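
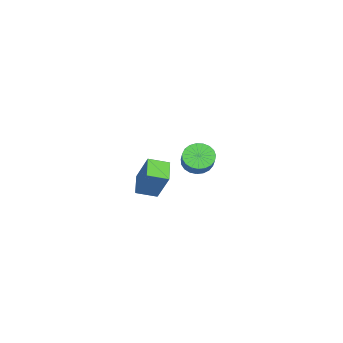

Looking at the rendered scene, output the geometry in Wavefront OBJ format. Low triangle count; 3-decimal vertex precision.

v -3.838 -1.014 -1.146
v -3.457 -0.509 -1.855
v -2.281 -0.002 -0.863
v -2.662 -0.506 -0.154
v -3.706 -0.249 -1.694
v -2.53 0.259 -0.702
v -3.978 -0.12 -1.437
v -2.802 0.387 -0.445
v -4.225 -0.147 -1.131
v -3.05 0.361 -0.138
v -4.406 -0.323 -0.827
v -3.23 0.185 0.166
v -4.488 -0.618 -0.578
v -3.313 -0.111 0.414
v -4.458 -0.982 -0.427
v -3.282 -0.475 0.565
v -4.321 -1.352 -0.401
v -3.145 -0.844 0.591
v -4.1 -1.663 -0.504
v -2.924 -1.155 0.489
v -3.834 -1.861 -0.717
v -2.658 -1.354 0.275
v -3.568 -1.914 -1.005
v -2.393 -1.406 -0.013
v -3.349 -1.81 -1.317
v -2.174 -1.303 -0.325
v -3.215 -1.569 -1.6
v -2.039 -1.062 -0.608
v -3.188 -1.232 -1.804
v -2.013 -0.725 -0.812
v -3.274 -0.857 -1.894
v -2.098 -0.35 -0.902
v 2.832 -2.125 0.397
v 3.469 -1.222 2.123
v 2.293 -1.077 0.047
v 2.93 -0.173 1.773
v 4.03 -1.727 -0.253
v 4.667 -0.823 1.473
v 3.491 -0.678 -0.603
v 4.128 0.225 1.123
f 2 1 5
f 2 5 3
f 3 5 6
f 3 6 4
f 5 1 7
f 5 7 6
f 6 7 8
f 6 8 4
f 7 1 9
f 7 9 8
f 8 9 10
f 8 10 4
f 9 1 11
f 9 11 10
f 10 11 12
f 10 12 4
f 11 1 13
f 11 13 12
f 12 13 14
f 12 14 4
f 13 1 15
f 13 15 14
f 14 15 16
f 14 16 4
f 15 1 17
f 15 17 16
f 16 17 18
f 16 18 4
f 17 1 19
f 17 19 18
f 18 19 20
f 18 20 4
f 19 1 21
f 19 21 20
f 20 21 22
f 20 22 4
f 21 1 23
f 21 23 22
f 22 23 24
f 22 24 4
f 23 1 25
f 23 25 24
f 24 25 26
f 24 26 4
f 25 1 27
f 25 27 26
f 26 27 28
f 26 28 4
f 27 1 29
f 27 29 28
f 28 29 30
f 28 30 4
f 29 1 31
f 29 31 30
f 30 31 32
f 30 32 4
f 31 1 2
f 31 2 32
f 32 2 3
f 32 3 4
f 34 36 33
f 37 34 33
f 33 36 35
f 35 37 33
f 34 40 36
f 38 34 37
f 38 40 34
f 36 40 35
f 39 37 35
f 35 40 39
f 39 38 37
f 40 38 39



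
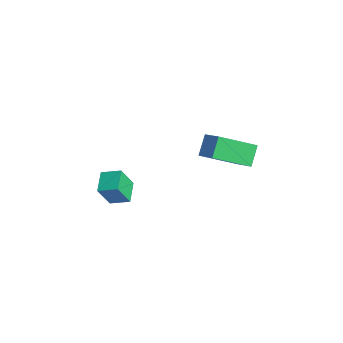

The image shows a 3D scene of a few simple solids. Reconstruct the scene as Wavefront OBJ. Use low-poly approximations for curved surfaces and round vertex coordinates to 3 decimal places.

v 1.008 0.759 -0.099
v 0.436 1.334 0.758
v 1.322 2.549 -1.09
v 0.75 3.124 -0.233
v 2.11 0.916 0.533
v 1.538 1.491 1.39
v 2.424 2.706 -0.458
v 1.852 3.281 0.399
v 1.015 -3.578 -1.96
v 1.145 -4.208 -0.739
v 0.101 -3.032 -1.582
v 0.231 -3.662 -0.361
v 1.589 -2.838 -1.639
v 1.719 -3.468 -0.418
v 0.675 -2.292 -1.261
v 0.805 -2.922 -0.04
f 2 4 1
f 5 2 1
f 1 4 3
f 3 5 1
f 2 8 4
f 6 2 5
f 6 8 2
f 4 8 3
f 7 5 3
f 3 8 7
f 7 6 5
f 8 6 7
f 10 12 9
f 13 10 9
f 9 12 11
f 11 13 9
f 10 16 12
f 14 10 13
f 14 16 10
f 12 16 11
f 15 13 11
f 11 16 15
f 15 14 13
f 16 14 15



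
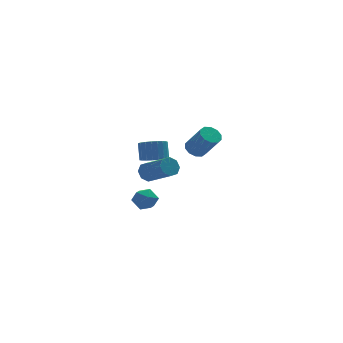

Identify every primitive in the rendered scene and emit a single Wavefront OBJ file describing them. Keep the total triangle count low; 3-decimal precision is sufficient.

v 1.304 3.453 -3.264
v 1.93 3.574 -3.435
v 2.481 2.669 -2.068
v 1.856 2.547 -1.896
v 1.807 3.874 -3.187
v 2.358 2.968 -1.82
v 1.492 4.012 -2.968
v 2.043 3.107 -1.601
v 1.105 3.937 -2.862
v 1.656 3.032 -1.495
v 0.795 3.677 -2.91
v 1.346 2.772 -1.542
v 0.679 3.331 -3.092
v 1.23 2.426 -1.725
v 0.802 3.032 -3.34
v 1.353 2.126 -1.973
v 1.117 2.893 -3.559
v 1.668 1.988 -2.192
v 1.504 2.968 -3.665
v 2.055 2.063 -2.298
v 1.814 3.228 -3.618
v 2.365 2.323 -2.25
v -1.137 3.034 -3.499
v -0.715 3.589 -3.871
v -0.622 4.161 -2.912
v -1.043 3.606 -2.541
v -1.022 3.701 -3.908
v -0.929 4.272 -2.949
v -1.348 3.697 -3.874
v -1.255 4.268 -2.915
v -1.638 3.578 -3.775
v -1.545 4.15 -2.816
v -1.842 3.366 -3.629
v -1.749 3.937 -2.67
v -1.923 3.096 -3.46
v -1.83 3.668 -2.501
v -1.868 2.816 -3.298
v -1.775 3.387 -2.339
v -1.687 2.573 -3.171
v -1.594 3.144 -2.212
v -1.411 2.41 -3.101
v -1.318 2.981 -2.142
v -1.087 2.355 -3.099
v -0.994 2.926 -2.14
v -0.772 2.417 -3.167
v -0.679 2.989 -2.208
v -0.519 2.586 -3.292
v -0.426 3.158 -2.334
v -0.374 2.833 -3.453
v -0.281 3.405 -2.495
v -0.36 3.114 -3.622
v -0.267 3.686 -2.664
v -0.481 3.382 -3.77
v -0.388 3.953 -2.812
v -3.699 -3.144 -3.238
v -3.152 -3.283 -2.781
v -4.248 -4.117 -2.879
v -3.701 -4.256 -2.422
v -4.142 -3.693 -2.3
v -3.802 -3.091 -2.522
v -3.598 -4.309 -3.138
v -3.258 -3.707 -3.36
v -3.09 -4.003 -2.72
v -3.426 -3.622 -2.201
v -3.974 -3.778 -3.459
v -4.31 -3.397 -2.94
v -2.092 1.082 -3.423
v -1.755 0.917 -3.929
v -1.011 -0.527 -2.963
v -1.348 -0.362 -2.457
v -1.521 1.228 -3.645
v -0.777 -0.216 -2.679
v -1.621 1.454 -3.23
v -0.877 0.009 -2.265
v -1.997 1.461 -2.929
v -1.253 0.017 -1.963
v -2.429 1.247 -2.917
v -1.685 -0.197 -1.951
v -2.663 0.936 -3.201
v -1.919 -0.508 -2.235
v -2.563 0.711 -3.615
v -1.819 -0.734 -2.65
v -2.187 0.703 -3.917
v -1.443 -0.741 -2.951
f 2 1 5
f 2 5 3
f 3 5 6
f 3 6 4
f 5 1 7
f 5 7 6
f 6 7 8
f 6 8 4
f 7 1 9
f 7 9 8
f 8 9 10
f 8 10 4
f 9 1 11
f 9 11 10
f 10 11 12
f 10 12 4
f 11 1 13
f 11 13 12
f 12 13 14
f 12 14 4
f 13 1 15
f 13 15 14
f 14 15 16
f 14 16 4
f 15 1 17
f 15 17 16
f 16 17 18
f 16 18 4
f 17 1 19
f 17 19 18
f 18 19 20
f 18 20 4
f 19 1 21
f 19 21 20
f 20 21 22
f 20 22 4
f 21 1 2
f 21 2 22
f 22 2 3
f 22 3 4
f 24 23 27
f 24 27 25
f 25 27 28
f 25 28 26
f 27 23 29
f 27 29 28
f 28 29 30
f 28 30 26
f 29 23 31
f 29 31 30
f 30 31 32
f 30 32 26
f 31 23 33
f 31 33 32
f 32 33 34
f 32 34 26
f 33 23 35
f 33 35 34
f 34 35 36
f 34 36 26
f 35 23 37
f 35 37 36
f 36 37 38
f 36 38 26
f 37 23 39
f 37 39 38
f 38 39 40
f 38 40 26
f 39 23 41
f 39 41 40
f 40 41 42
f 40 42 26
f 41 23 43
f 41 43 42
f 42 43 44
f 42 44 26
f 43 23 45
f 43 45 44
f 44 45 46
f 44 46 26
f 45 23 47
f 45 47 46
f 46 47 48
f 46 48 26
f 47 23 49
f 47 49 48
f 48 49 50
f 48 50 26
f 49 23 51
f 49 51 50
f 50 51 52
f 50 52 26
f 51 23 53
f 51 53 52
f 52 53 54
f 52 54 26
f 53 23 24
f 53 24 54
f 54 24 25
f 54 25 26
f 55 66 60
f 55 60 56
f 55 56 62
f 55 62 65
f 55 65 66
f 56 60 64
f 60 66 59
f 66 65 57
f 65 62 61
f 62 56 63
f 58 64 59
f 58 59 57
f 58 57 61
f 58 61 63
f 58 63 64
f 59 64 60
f 57 59 66
f 61 57 65
f 63 61 62
f 64 63 56
f 68 67 71
f 68 71 69
f 69 71 72
f 69 72 70
f 71 67 73
f 71 73 72
f 72 73 74
f 72 74 70
f 73 67 75
f 73 75 74
f 74 75 76
f 74 76 70
f 75 67 77
f 75 77 76
f 76 77 78
f 76 78 70
f 77 67 79
f 77 79 78
f 78 79 80
f 78 80 70
f 79 67 81
f 79 81 80
f 80 81 82
f 80 82 70
f 81 67 83
f 81 83 82
f 82 83 84
f 82 84 70
f 83 67 68
f 83 68 84
f 84 68 69
f 84 69 70



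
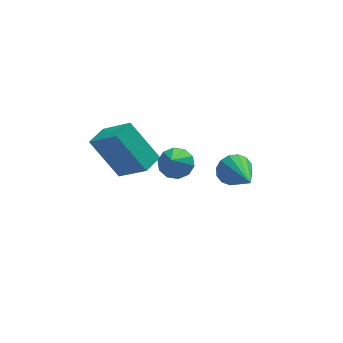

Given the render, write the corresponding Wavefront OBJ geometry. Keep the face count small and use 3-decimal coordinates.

v -0.554 -2.072 2.699
v 0.112 -1.995 2.962
v -0.886 -3.028 3.821
v -0.147 -1.685 3.15
v -0.561 -1.523 3.165
v -0.972 -1.571 3.003
v -1.224 -1.81 2.725
v -1.22 -2.149 2.437
v -0.962 -2.459 2.249
v -0.548 -2.621 2.233
v -0.136 -2.573 2.396
v 0.116 -2.334 2.674
v -3.691 -0.347 2.915
v -2.725 -1.253 3.965
v -3.056 0.397 2.973
v -2.09 -0.509 4.022
v -2.65 -1.111 1.298
v -1.684 -2.017 2.347
v -2.015 -0.367 1.355
v -1.049 -1.273 2.405
v 2.089 -0.211 0.181
v 2.301 0.122 0.842
v 2.391 -2.069 1.019
v 1.907 0.072 0.873
v 1.561 -0.054 0.719
v 1.358 -0.222 0.42
v 1.35 -0.387 0.057
v 1.54 -0.505 -0.272
v 1.878 -0.544 -0.481
v 2.272 -0.494 -0.512
v 2.617 -0.369 -0.357
v 2.821 -0.201 -0.059
v 2.829 -0.036 0.304
v 2.638 0.082 0.634
f 2 1 4
f 2 4 3
f 4 1 5
f 4 5 3
f 5 1 6
f 5 6 3
f 6 1 7
f 6 7 3
f 7 1 8
f 7 8 3
f 8 1 9
f 8 9 3
f 9 1 10
f 9 10 3
f 10 1 11
f 10 11 3
f 11 1 12
f 11 12 3
f 12 1 2
f 12 2 3
f 14 16 13
f 17 14 13
f 13 16 15
f 15 17 13
f 14 20 16
f 18 14 17
f 18 20 14
f 16 20 15
f 19 17 15
f 15 20 19
f 19 18 17
f 20 18 19
f 22 21 24
f 22 24 23
f 24 21 25
f 24 25 23
f 25 21 26
f 25 26 23
f 26 21 27
f 26 27 23
f 27 21 28
f 27 28 23
f 28 21 29
f 28 29 23
f 29 21 30
f 29 30 23
f 30 21 31
f 30 31 23
f 31 21 32
f 31 32 23
f 32 21 33
f 32 33 23
f 33 21 34
f 33 34 23
f 34 21 22
f 34 22 23



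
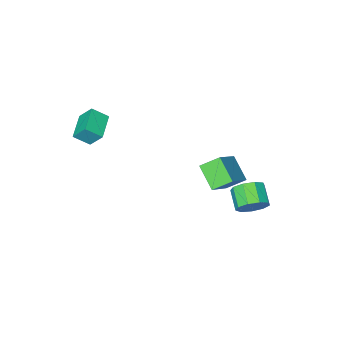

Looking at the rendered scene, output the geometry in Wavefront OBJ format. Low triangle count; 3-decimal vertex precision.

v 3.903 -4.011 2.571
v 3.536 -3.312 3.54
v 3.149 -3.492 1.91
v 2.782 -2.792 2.878
v 5.018 -2.888 2.182
v 4.651 -2.188 3.15
v 4.264 -2.368 1.52
v 3.897 -1.669 2.489
v -0.866 1.854 0.362
v -1.762 2.436 1.067
v -0.749 3.184 -0.589
v -1.645 3.766 0.115
v 0.605 2.614 1.605
v -0.291 3.196 2.309
v 0.722 3.944 0.653
v -0.174 4.526 1.358
v -2.678 3.039 -3.438
v -2.296 2.473 -4.126
v -2.74 1.354 -3.451
v -3.122 1.921 -2.762
v -1.849 2.583 -3.649
v -2.292 1.464 -2.974
v -1.789 2.907 -3.073
v -2.233 1.788 -2.398
v -2.146 3.293 -2.668
v -2.589 2.174 -1.992
v -2.751 3.56 -2.623
v -3.195 2.441 -1.947
v -3.323 3.584 -2.959
v -3.766 2.465 -2.284
v -3.593 3.353 -3.519
v -4.036 2.234 -2.844
v -3.435 2.975 -4.041
v -3.878 1.856 -3.366
v -2.923 2.627 -4.281
v -3.366 1.508 -3.606
f 2 4 1
f 5 2 1
f 1 4 3
f 3 5 1
f 2 8 4
f 6 2 5
f 6 8 2
f 4 8 3
f 7 5 3
f 3 8 7
f 7 6 5
f 8 6 7
f 10 12 9
f 13 10 9
f 9 12 11
f 11 13 9
f 10 16 12
f 14 10 13
f 14 16 10
f 12 16 11
f 15 13 11
f 11 16 15
f 15 14 13
f 16 14 15
f 18 17 21
f 18 21 19
f 19 21 22
f 19 22 20
f 21 17 23
f 21 23 22
f 22 23 24
f 22 24 20
f 23 17 25
f 23 25 24
f 24 25 26
f 24 26 20
f 25 17 27
f 25 27 26
f 26 27 28
f 26 28 20
f 27 17 29
f 27 29 28
f 28 29 30
f 28 30 20
f 29 17 31
f 29 31 30
f 30 31 32
f 30 32 20
f 31 17 33
f 31 33 32
f 32 33 34
f 32 34 20
f 33 17 35
f 33 35 34
f 34 35 36
f 34 36 20
f 35 17 18
f 35 18 36
f 36 18 19
f 36 19 20



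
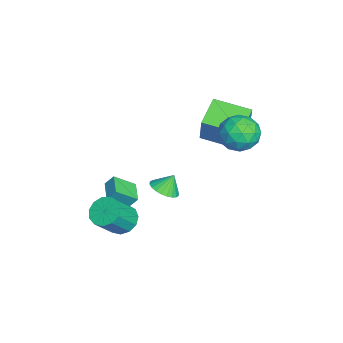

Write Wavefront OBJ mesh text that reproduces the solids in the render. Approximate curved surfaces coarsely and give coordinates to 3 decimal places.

v -0.236 3.652 3.111
v 0.433 4.506 3.67
v 1.367 2.514 2.93
v 2.036 3.368 3.489
v 1.198 2.742 4.117
v 0.207 3.445 4.228
v 1.593 3.575 2.372
v 0.602 4.278 2.483
v 1.563 4.458 3.213
v 1.319 3.943 4.291
v 0.481 3.077 2.309
v 0.237 2.562 3.387
v -0.042 4.179 3.406
v 1.842 2.841 3.194
v 1.349 2.473 3.563
v 1.742 2.975 3.891
v -0.175 3.555 3.734
v 0.218 4.057 4.063
v 0.668 3.02 4.326
v 1.582 2.963 2.537
v 1.975 3.465 2.866
v 0.058 4.045 2.709
v 0.451 4.547 3.037
v 1.132 4 2.274
v 1.015 4.652 3.466
v 1.957 3.983 3.36
v 1.697 4.105 2.703
v 1.115 4.519 2.769
v 0.872 4.35 4.1
v 1.814 3.681 3.994
v 1.321 3.313 4.363
v 0.739 3.726 4.428
v 1.536 4.321 3.832
v -0.014 3.339 2.606
v 0.928 2.67 2.5
v 1.061 3.294 2.172
v 0.479 3.707 2.237
v -0.157 3.037 3.24
v 0.785 2.368 3.134
v 0.685 2.501 3.831
v 0.103 2.915 3.897
v 0.264 2.699 2.768
v -2.046 -0.588 -3.995
v -1.265 -0.106 -4.058
v -2.294 -0.052 -2.985
v -1.495 0.11 -4.23
v -1.808 0.22 -4.365
v -2.158 0.207 -4.444
v -2.491 0.073 -4.455
v -2.756 -0.162 -4.396
v -2.913 -0.462 -4.275
v -2.938 -0.78 -4.112
v -2.827 -1.07 -3.932
v -2.597 -1.286 -3.76
v -2.283 -1.396 -3.625
v -1.933 -1.383 -3.546
v -1.6 -1.249 -3.535
v -1.336 -1.014 -3.594
v -1.179 -0.714 -3.715
v -1.154 -0.395 -3.878
v -3.121 1.945 1.624
v -2.257 2.057 3.568
v -2.551 4.037 1.251
v -1.687 4.149 3.195
v -1.473 1.371 0.925
v -0.609 1.483 2.869
v -0.903 3.463 0.552
v -0.039 3.575 2.496
v 2.228 -2.559 -3.015
v 2.797 -1.78 -2.919
v 3.702 -2.621 -1.449
v 3.132 -3.401 -1.545
v 2.361 -1.692 -2.601
v 3.266 -2.534 -1.131
v 1.883 -1.88 -2.414
v 2.788 -2.721 -0.944
v 1.514 -2.284 -2.418
v 2.419 -3.125 -0.948
v 1.372 -2.775 -2.612
v 2.277 -3.616 -1.142
v 1.502 -3.197 -2.933
v 2.406 -4.039 -1.463
v 1.862 -3.417 -3.281
v 2.766 -4.259 -1.811
v 2.338 -3.365 -3.544
v 3.242 -4.206 -2.074
v 2.779 -3.057 -3.639
v 3.683 -3.898 -2.169
v 3.045 -2.591 -3.536
v 3.95 -3.432 -2.066
v 3.052 -2.115 -3.268
v 3.956 -2.956 -1.798
v -0.212 -3.69 -2.123
v -0.198 -3.195 -1.482
v -0.531 -2.535 -3.008
v -0.517 -2.04 -2.367
v 1.077 -3.48 -2.313
v 1.091 -2.985 -1.672
v 0.758 -2.325 -3.198
v 0.772 -1.83 -2.557
f 1 38 17
f 38 12 41
f 17 41 6
f 38 41 17
f 1 17 13
f 17 6 18
f 13 18 2
f 17 18 13
f 1 13 22
f 13 2 23
f 22 23 8
f 13 23 22
f 1 22 34
f 22 8 37
f 34 37 11
f 22 37 34
f 1 34 38
f 34 11 42
f 38 42 12
f 34 42 38
f 2 18 29
f 18 6 32
f 29 32 10
f 18 32 29
f 6 41 19
f 41 12 40
f 19 40 5
f 41 40 19
f 12 42 39
f 42 11 35
f 39 35 3
f 42 35 39
f 11 37 36
f 37 8 24
f 36 24 7
f 37 24 36
f 8 23 28
f 23 2 25
f 28 25 9
f 23 25 28
f 4 30 16
f 30 10 31
f 16 31 5
f 30 31 16
f 4 16 14
f 16 5 15
f 14 15 3
f 16 15 14
f 4 14 21
f 14 3 20
f 21 20 7
f 14 20 21
f 4 21 26
f 21 7 27
f 26 27 9
f 21 27 26
f 4 26 30
f 26 9 33
f 30 33 10
f 26 33 30
f 5 31 19
f 31 10 32
f 19 32 6
f 31 32 19
f 3 15 39
f 15 5 40
f 39 40 12
f 15 40 39
f 7 20 36
f 20 3 35
f 36 35 11
f 20 35 36
f 9 27 28
f 27 7 24
f 28 24 8
f 27 24 28
f 10 33 29
f 33 9 25
f 29 25 2
f 33 25 29
f 44 43 46
f 44 46 45
f 46 43 47
f 46 47 45
f 47 43 48
f 47 48 45
f 48 43 49
f 48 49 45
f 49 43 50
f 49 50 45
f 50 43 51
f 50 51 45
f 51 43 52
f 51 52 45
f 52 43 53
f 52 53 45
f 53 43 54
f 53 54 45
f 54 43 55
f 54 55 45
f 55 43 56
f 55 56 45
f 56 43 57
f 56 57 45
f 57 43 58
f 57 58 45
f 58 43 59
f 58 59 45
f 59 43 60
f 59 60 45
f 60 43 44
f 60 44 45
f 62 64 61
f 65 62 61
f 61 64 63
f 63 65 61
f 62 68 64
f 66 62 65
f 66 68 62
f 64 68 63
f 67 65 63
f 63 68 67
f 67 66 65
f 68 66 67
f 70 69 73
f 70 73 71
f 71 73 74
f 71 74 72
f 73 69 75
f 73 75 74
f 74 75 76
f 74 76 72
f 75 69 77
f 75 77 76
f 76 77 78
f 76 78 72
f 77 69 79
f 77 79 78
f 78 79 80
f 78 80 72
f 79 69 81
f 79 81 80
f 80 81 82
f 80 82 72
f 81 69 83
f 81 83 82
f 82 83 84
f 82 84 72
f 83 69 85
f 83 85 84
f 84 85 86
f 84 86 72
f 85 69 87
f 85 87 86
f 86 87 88
f 86 88 72
f 87 69 89
f 87 89 88
f 88 89 90
f 88 90 72
f 89 69 91
f 89 91 90
f 90 91 92
f 90 92 72
f 91 69 70
f 91 70 92
f 92 70 71
f 92 71 72
f 94 96 93
f 97 94 93
f 93 96 95
f 95 97 93
f 94 100 96
f 98 94 97
f 98 100 94
f 96 100 95
f 99 97 95
f 95 100 99
f 99 98 97
f 100 98 99



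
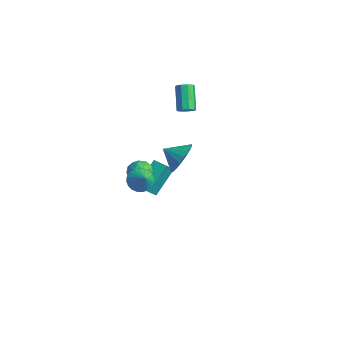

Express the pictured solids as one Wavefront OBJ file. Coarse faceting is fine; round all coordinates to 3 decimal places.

v 0.724 -2.108 -1.011
v 1.103 -2.614 -1.519
v 1.556 -2.292 -0.209
v 1.237 -2.338 -1.595
v 1.293 -2.027 -1.582
v 1.263 -1.729 -1.483
v 1.15 -1.488 -1.311
v 0.973 -1.342 -1.094
v 0.758 -1.313 -0.865
v 0.538 -1.404 -0.657
v 0.346 -1.603 -0.504
v 0.212 -1.879 -0.428
v 0.155 -2.19 -0.44
v 0.186 -2.488 -0.54
v 0.298 -2.729 -0.711
v 0.475 -2.875 -0.928
v 0.691 -2.904 -1.158
v 0.911 -2.813 -1.365
v -1.654 0.14 -2.371
v -1.047 -0.138 -2.884
v -2.153 -1.122 -2.276
v -1.546 -1.4 -2.789
v -1.354 -1.138 -2.013
v -1.046 -0.358 -2.072
v -2.154 -0.902 -3.088
v -1.846 -0.122 -3.147
v -1.357 -0.782 -3.327
v -0.862 -0.928 -2.662
v -2.338 -0.332 -2.498
v -1.843 -0.478 -1.833
v -1.307 0.112 -2.636
v -1.893 -1.372 -2.524
v -1.78 -1.218 -2.068
v -1.424 -1.381 -2.369
v -1.306 -0.017 -2.159
v -0.949 -0.18 -2.46
v -1.129 -0.768 -1.948
v -2.251 -1.08 -2.7
v -1.894 -1.243 -3.001
v -1.776 0.121 -2.791
v -1.42 -0.042 -3.092
v -2.071 -0.492 -3.212
v -1.132 -0.43 -3.197
v -1.426 -1.172 -3.142
v -1.783 -0.88 -3.318
v -1.602 -0.421 -3.352
v -0.841 -0.516 -2.807
v -1.135 -1.258 -2.751
v -1.022 -1.104 -2.295
v -0.84 -0.645 -2.33
v -1.023 -0.894 -3.067
v -2.065 -0.002 -2.409
v -2.359 -0.744 -2.353
v -2.36 -0.615 -2.83
v -2.178 -0.156 -2.865
v -1.774 -0.088 -2.018
v -2.068 -0.83 -1.963
v -1.598 -0.839 -1.808
v -1.417 -0.38 -1.842
v -2.177 -0.366 -2.093
v 4.388 -1.797 3.271
v 5.133 -2.08 3.985
v 3.592 -2.483 3.829
v 4.938 -1.693 4.183
v 4.634 -1.327 4.2
v 4.282 -1.053 4.033
v 3.95 -0.928 3.715
v 3.706 -0.974 3.309
v 3.596 -1.183 2.896
v 3.643 -1.514 2.556
v 3.838 -1.901 2.359
v 4.142 -2.267 2.342
v 4.494 -2.541 2.509
v 4.826 -2.667 2.827
v 5.071 -2.62 3.233
v 5.18 -2.411 3.646
v -2.36 0.096 -5.082
v -2.769 1.613 -3.689
v -1.547 0.434 -5.212
v -1.956 1.951 -3.819
v -1.824 -0.771 -3.981
v -2.233 0.746 -2.588
v -1.011 -0.433 -4.111
v -1.42 1.084 -2.718
v -0.379 1.751 2.631
v 0.049 2.028 2.863
v -1.014 2.646 4.081
v -1.441 2.369 3.849
v -0.123 2.249 2.602
v -1.186 2.866 3.82
v -0.415 2.236 2.354
v -1.477 2.854 3.571
v -0.69 1.997 2.235
v -1.752 2.614 3.453
v -0.819 1.643 2.302
v -1.881 2.26 3.52
v -0.742 1.339 2.523
v -1.805 1.957 3.741
v -0.496 1.228 2.794
v -1.558 1.846 4.012
v -0.194 1.362 2.989
v -1.256 1.98 4.207
v 0.021 1.678 3.017
v -1.042 2.296 4.234
f 2 1 4
f 2 4 3
f 4 1 5
f 4 5 3
f 5 1 6
f 5 6 3
f 6 1 7
f 6 7 3
f 7 1 8
f 7 8 3
f 8 1 9
f 8 9 3
f 9 1 10
f 9 10 3
f 10 1 11
f 10 11 3
f 11 1 12
f 11 12 3
f 12 1 13
f 12 13 3
f 13 1 14
f 13 14 3
f 14 1 15
f 14 15 3
f 15 1 16
f 15 16 3
f 16 1 17
f 16 17 3
f 17 1 18
f 17 18 3
f 18 1 2
f 18 2 3
f 19 56 35
f 56 30 59
f 35 59 24
f 56 59 35
f 19 35 31
f 35 24 36
f 31 36 20
f 35 36 31
f 19 31 40
f 31 20 41
f 40 41 26
f 31 41 40
f 19 40 52
f 40 26 55
f 52 55 29
f 40 55 52
f 19 52 56
f 52 29 60
f 56 60 30
f 52 60 56
f 20 36 47
f 36 24 50
f 47 50 28
f 36 50 47
f 24 59 37
f 59 30 58
f 37 58 23
f 59 58 37
f 30 60 57
f 60 29 53
f 57 53 21
f 60 53 57
f 29 55 54
f 55 26 42
f 54 42 25
f 55 42 54
f 26 41 46
f 41 20 43
f 46 43 27
f 41 43 46
f 22 48 34
f 48 28 49
f 34 49 23
f 48 49 34
f 22 34 32
f 34 23 33
f 32 33 21
f 34 33 32
f 22 32 39
f 32 21 38
f 39 38 25
f 32 38 39
f 22 39 44
f 39 25 45
f 44 45 27
f 39 45 44
f 22 44 48
f 44 27 51
f 48 51 28
f 44 51 48
f 23 49 37
f 49 28 50
f 37 50 24
f 49 50 37
f 21 33 57
f 33 23 58
f 57 58 30
f 33 58 57
f 25 38 54
f 38 21 53
f 54 53 29
f 38 53 54
f 27 45 46
f 45 25 42
f 46 42 26
f 45 42 46
f 28 51 47
f 51 27 43
f 47 43 20
f 51 43 47
f 62 61 64
f 62 64 63
f 64 61 65
f 64 65 63
f 65 61 66
f 65 66 63
f 66 61 67
f 66 67 63
f 67 61 68
f 67 68 63
f 68 61 69
f 68 69 63
f 69 61 70
f 69 70 63
f 70 61 71
f 70 71 63
f 71 61 72
f 71 72 63
f 72 61 73
f 72 73 63
f 73 61 74
f 73 74 63
f 74 61 75
f 74 75 63
f 75 61 76
f 75 76 63
f 76 61 62
f 76 62 63
f 78 80 77
f 81 78 77
f 77 80 79
f 79 81 77
f 78 84 80
f 82 78 81
f 82 84 78
f 80 84 79
f 83 81 79
f 79 84 83
f 83 82 81
f 84 82 83
f 86 85 89
f 86 89 87
f 87 89 90
f 87 90 88
f 89 85 91
f 89 91 90
f 90 91 92
f 90 92 88
f 91 85 93
f 91 93 92
f 92 93 94
f 92 94 88
f 93 85 95
f 93 95 94
f 94 95 96
f 94 96 88
f 95 85 97
f 95 97 96
f 96 97 98
f 96 98 88
f 97 85 99
f 97 99 98
f 98 99 100
f 98 100 88
f 99 85 101
f 99 101 100
f 100 101 102
f 100 102 88
f 101 85 103
f 101 103 102
f 102 103 104
f 102 104 88
f 103 85 86
f 103 86 104
f 104 86 87
f 104 87 88



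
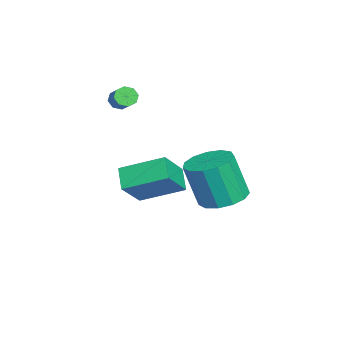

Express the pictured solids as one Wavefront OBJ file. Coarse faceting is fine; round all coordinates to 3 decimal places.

v -1.792 -2.412 -4.508
v -1.649 -0.407 -3.665
v -0.83 -2.174 -5.237
v -0.686 -0.169 -4.393
v -0.634 -3.051 -3.187
v -0.49 -1.046 -2.343
v 0.329 -2.813 -3.915
v 0.472 -0.808 -3.072
v 3.845 1.708 -2.216
v 4.903 1.552 -2.239
v 4.853 0.917 -0.206
v 3.795 1.072 -0.184
v 4.819 2.122 -2.063
v 4.769 1.487 -0.03
v 4.426 2.561 -1.935
v 4.376 1.926 0.097
v 3.848 2.729 -1.897
v 3.798 2.094 0.135
v 3.269 2.572 -1.96
v 3.219 1.937 0.072
v 2.873 2.141 -2.105
v 2.823 1.506 -0.072
v 2.786 1.572 -2.285
v 2.736 0.937 -0.252
v 3.035 1.047 -2.443
v 2.984 0.412 -0.41
v 3.541 0.731 -2.529
v 3.491 0.096 -0.496
v 4.144 0.725 -2.516
v 4.093 0.09 -0.483
v 4.652 1.031 -2.408
v 4.601 0.396 -0.375
v -1.397 -3.031 0.579
v -1.052 -3.303 0.265
v -0.218 -2.941 0.867
v -0.563 -2.669 1.181
v -1.121 -2.919 0.129
v -0.287 -2.557 0.73
v -1.351 -2.6 0.257
v -0.517 -2.238 0.858
v -1.608 -2.534 0.573
v -0.775 -2.172 1.175
v -1.742 -2.759 0.893
v -0.908 -2.397 1.495
v -1.673 -3.143 1.03
v -0.839 -2.781 1.631
v -1.443 -3.462 0.902
v -0.609 -3.1 1.503
v -1.185 -3.528 0.585
v -0.352 -3.166 1.187
f 2 4 1
f 5 2 1
f 1 4 3
f 3 5 1
f 2 8 4
f 6 2 5
f 6 8 2
f 4 8 3
f 7 5 3
f 3 8 7
f 7 6 5
f 8 6 7
f 10 9 13
f 10 13 11
f 11 13 14
f 11 14 12
f 13 9 15
f 13 15 14
f 14 15 16
f 14 16 12
f 15 9 17
f 15 17 16
f 16 17 18
f 16 18 12
f 17 9 19
f 17 19 18
f 18 19 20
f 18 20 12
f 19 9 21
f 19 21 20
f 20 21 22
f 20 22 12
f 21 9 23
f 21 23 22
f 22 23 24
f 22 24 12
f 23 9 25
f 23 25 24
f 24 25 26
f 24 26 12
f 25 9 27
f 25 27 26
f 26 27 28
f 26 28 12
f 27 9 29
f 27 29 28
f 28 29 30
f 28 30 12
f 29 9 31
f 29 31 30
f 30 31 32
f 30 32 12
f 31 9 10
f 31 10 32
f 32 10 11
f 32 11 12
f 34 33 37
f 34 37 35
f 35 37 38
f 35 38 36
f 37 33 39
f 37 39 38
f 38 39 40
f 38 40 36
f 39 33 41
f 39 41 40
f 40 41 42
f 40 42 36
f 41 33 43
f 41 43 42
f 42 43 44
f 42 44 36
f 43 33 45
f 43 45 44
f 44 45 46
f 44 46 36
f 45 33 47
f 45 47 46
f 46 47 48
f 46 48 36
f 47 33 49
f 47 49 48
f 48 49 50
f 48 50 36
f 49 33 34
f 49 34 50
f 50 34 35
f 50 35 36



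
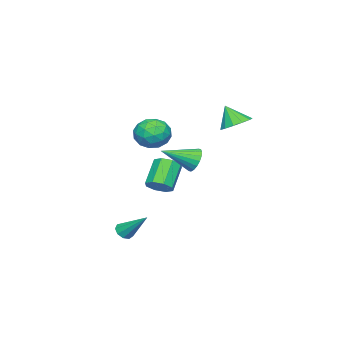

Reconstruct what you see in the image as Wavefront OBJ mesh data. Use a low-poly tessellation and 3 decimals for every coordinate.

v -2.034 2.035 -0.662
v -1.564 2.082 -1.32
v -0.806 0.725 0.122
v -1.428 2.338 -1.106
v -1.412 2.534 -0.803
v -1.519 2.631 -0.473
v -1.729 2.61 -0.18
v -1.998 2.475 0.017
v -2.275 2.253 0.08
v -2.505 1.988 -0.004
v -2.641 1.732 -0.218
v -2.657 1.536 -0.521
v -2.549 1.439 -0.851
v -2.34 1.46 -1.144
v -2.07 1.595 -1.341
v -1.793 1.817 -1.404
v -1.249 0.345 -2.659
v -0.82 -0.241 -2.348
v -2.022 -0.431 -1.05
v -2.451 0.155 -1.361
v -0.667 0.301 -2.127
v -1.869 0.11 -0.828
v -0.855 0.868 -2.217
v -2.057 0.678 -0.919
v -1.273 1.129 -2.567
v -2.476 0.939 -1.269
v -1.678 0.931 -2.97
v -2.88 0.741 -1.672
v -1.831 0.39 -3.192
v -3.033 0.199 -1.893
v -1.643 -0.178 -3.101
v -2.845 -0.368 -1.803
v -1.224 -0.439 -2.751
v -2.427 -0.629 -1.453
v 2.387 0.514 -4.544
v 2.955 0.465 -4.554
v 2.533 1.966 -3.236
v 2.838 0.721 -4.824
v 2.51 0.879 -4.964
v 2.125 0.867 -4.907
v 1.862 0.689 -4.68
v 1.845 0.429 -4.39
v 2.081 0.209 -4.172
v 2.461 0.132 -4.128
v 2.806 0.233 -4.279
v -3.672 3.544 1.682
v -2.817 3.865 1.858
v -3.668 2.876 2.878
v -3.151 4.217 2.056
v -3.65 4.356 2.135
v -4.156 4.237 2.07
v -4.508 3.898 1.882
v -4.595 3.446 1.63
v -4.389 3.026 1.395
v -3.955 2.77 1.251
v -3.431 2.76 1.243
v -2.984 2.999 1.375
v -2.755 3.411 1.605
v 2.265 3.22 2.441
v 3.125 3.282 2.965
v 2.435 1.598 2.355
v 3.295 1.66 2.879
v 2.414 1.858 3.33
v 2.309 2.86 3.383
v 3.251 2.02 1.937
v 3.146 3.022 1.99
v 3.735 2.54 2.654
v 3.217 2.44 3.515
v 2.343 2.44 1.805
v 1.825 2.34 2.666
v 2.68 3.393 2.711
v 2.88 1.487 2.609
v 2.362 1.603 2.874
v 2.868 1.639 3.182
v 2.2 3.146 2.957
v 2.706 3.182 3.265
v 2.288 2.345 3.479
v 2.854 1.698 2.055
v 3.36 1.734 2.363
v 2.692 3.241 2.138
v 3.198 3.277 2.446
v 3.272 2.535 1.841
v 3.544 2.994 2.836
v 3.644 2.04 2.785
v 3.618 2.252 2.231
v 3.556 2.841 2.262
v 3.24 2.935 3.342
v 3.34 1.982 3.291
v 2.822 2.098 3.556
v 2.76 2.687 3.587
v 3.598 2.499 3.159
v 2.22 2.898 2.029
v 2.32 1.945 1.978
v 2.8 2.193 1.733
v 2.738 2.782 1.764
v 1.916 2.84 2.535
v 2.016 1.886 2.484
v 2.004 2.039 3.058
v 1.942 2.628 3.089
v 1.962 2.381 2.161
f 2 1 4
f 2 4 3
f 4 1 5
f 4 5 3
f 5 1 6
f 5 6 3
f 6 1 7
f 6 7 3
f 7 1 8
f 7 8 3
f 8 1 9
f 8 9 3
f 9 1 10
f 9 10 3
f 10 1 11
f 10 11 3
f 11 1 12
f 11 12 3
f 12 1 13
f 12 13 3
f 13 1 14
f 13 14 3
f 14 1 15
f 14 15 3
f 15 1 16
f 15 16 3
f 16 1 2
f 16 2 3
f 18 17 21
f 18 21 19
f 19 21 22
f 19 22 20
f 21 17 23
f 21 23 22
f 22 23 24
f 22 24 20
f 23 17 25
f 23 25 24
f 24 25 26
f 24 26 20
f 25 17 27
f 25 27 26
f 26 27 28
f 26 28 20
f 27 17 29
f 27 29 28
f 28 29 30
f 28 30 20
f 29 17 31
f 29 31 30
f 30 31 32
f 30 32 20
f 31 17 33
f 31 33 32
f 32 33 34
f 32 34 20
f 33 17 18
f 33 18 34
f 34 18 19
f 34 19 20
f 36 35 38
f 36 38 37
f 38 35 39
f 38 39 37
f 39 35 40
f 39 40 37
f 40 35 41
f 40 41 37
f 41 35 42
f 41 42 37
f 42 35 43
f 42 43 37
f 43 35 44
f 43 44 37
f 44 35 45
f 44 45 37
f 45 35 36
f 45 36 37
f 47 46 49
f 47 49 48
f 49 46 50
f 49 50 48
f 50 46 51
f 50 51 48
f 51 46 52
f 51 52 48
f 52 46 53
f 52 53 48
f 53 46 54
f 53 54 48
f 54 46 55
f 54 55 48
f 55 46 56
f 55 56 48
f 56 46 57
f 56 57 48
f 57 46 58
f 57 58 48
f 58 46 47
f 58 47 48
f 59 96 75
f 96 70 99
f 75 99 64
f 96 99 75
f 59 75 71
f 75 64 76
f 71 76 60
f 75 76 71
f 59 71 80
f 71 60 81
f 80 81 66
f 71 81 80
f 59 80 92
f 80 66 95
f 92 95 69
f 80 95 92
f 59 92 96
f 92 69 100
f 96 100 70
f 92 100 96
f 60 76 87
f 76 64 90
f 87 90 68
f 76 90 87
f 64 99 77
f 99 70 98
f 77 98 63
f 99 98 77
f 70 100 97
f 100 69 93
f 97 93 61
f 100 93 97
f 69 95 94
f 95 66 82
f 94 82 65
f 95 82 94
f 66 81 86
f 81 60 83
f 86 83 67
f 81 83 86
f 62 88 74
f 88 68 89
f 74 89 63
f 88 89 74
f 62 74 72
f 74 63 73
f 72 73 61
f 74 73 72
f 62 72 79
f 72 61 78
f 79 78 65
f 72 78 79
f 62 79 84
f 79 65 85
f 84 85 67
f 79 85 84
f 62 84 88
f 84 67 91
f 88 91 68
f 84 91 88
f 63 89 77
f 89 68 90
f 77 90 64
f 89 90 77
f 61 73 97
f 73 63 98
f 97 98 70
f 73 98 97
f 65 78 94
f 78 61 93
f 94 93 69
f 78 93 94
f 67 85 86
f 85 65 82
f 86 82 66
f 85 82 86
f 68 91 87
f 91 67 83
f 87 83 60
f 91 83 87



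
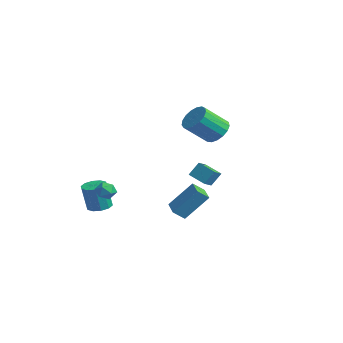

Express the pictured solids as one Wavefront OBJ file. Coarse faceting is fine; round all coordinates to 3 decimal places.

v -2.049 -4.02 0.468
v -1.697 -3.455 0.699
v -1.063 -4.525 0.201
v -0.711 -3.96 0.432
v -1.051 -4.374 0.889
v -1.66 -4.062 1.054
v -1.1 -3.918 -0.154
v -1.709 -3.606 0.011
v -1.111 -3.392 0.314
v -1.08 -3.674 0.959
v -1.68 -4.306 -0.059
v -1.649 -4.588 0.586
v -3.461 4.554 3.235
v -2.495 4.708 3.525
v -2.653 3.16 4.875
v -3.619 3.006 4.585
v -2.754 4.995 3.823
v -2.912 3.447 5.173
v -3.174 5.181 3.987
v -3.333 3.633 5.337
v -3.661 5.223 3.978
v -3.819 3.675 5.329
v -4.101 5.112 3.799
v -4.26 3.564 5.15
v -4.395 4.873 3.491
v -4.553 3.326 4.842
v -4.475 4.561 3.124
v -4.633 3.014 4.475
v -4.322 4.248 2.783
v -4.481 2.7 4.133
v -3.972 4.004 2.545
v -4.131 2.456 3.895
v -3.505 3.886 2.465
v -3.664 2.339 3.815
v -3.028 3.922 2.561
v -3.187 2.374 3.912
v -2.65 4.102 2.812
v -2.808 2.554 4.162
v -2.458 4.385 3.16
v -2.616 2.838 4.51
v 1.791 -0.256 2.112
v 1.919 0.324 2.978
v 1.338 0.448 1.707
v 1.466 1.028 2.573
v 2.854 0.172 1.667
v 2.982 0.752 2.533
v 2.401 0.876 1.262
v 2.529 1.456 2.128
v 0.725 -1.006 -0.477
v 1.306 0.254 1.152
v 0.852 -0.292 -1.075
v 1.434 0.968 0.554
v 1.906 -1.348 -0.634
v 2.488 -0.088 0.995
v 2.034 -0.634 -1.232
v 2.615 0.626 0.397
v -3.388 -3.445 -1.586
v -2.934 -4.09 -1.724
v -2.919 -4.46 0.047
v -3.372 -3.815 0.186
v -2.633 -3.705 -1.647
v -2.618 -4.075 0.125
v -2.621 -3.221 -1.546
v -2.605 -3.591 0.226
v -2.901 -2.823 -1.46
v -2.886 -3.193 0.312
v -3.367 -2.662 -1.422
v -3.352 -3.032 0.349
v -3.841 -2.8 -1.447
v -3.826 -3.17 0.324
v -4.142 -3.185 -1.525
v -4.127 -3.555 0.247
v -4.155 -3.669 -1.626
v -4.139 -4.039 0.146
v -3.874 -4.067 -1.712
v -3.859 -4.437 0.06
v -3.408 -4.228 -1.749
v -3.393 -4.598 0.022
f 1 12 6
f 1 6 2
f 1 2 8
f 1 8 11
f 1 11 12
f 2 6 10
f 6 12 5
f 12 11 3
f 11 8 7
f 8 2 9
f 4 10 5
f 4 5 3
f 4 3 7
f 4 7 9
f 4 9 10
f 5 10 6
f 3 5 12
f 7 3 11
f 9 7 8
f 10 9 2
f 14 13 17
f 14 17 15
f 15 17 18
f 15 18 16
f 17 13 19
f 17 19 18
f 18 19 20
f 18 20 16
f 19 13 21
f 19 21 20
f 20 21 22
f 20 22 16
f 21 13 23
f 21 23 22
f 22 23 24
f 22 24 16
f 23 13 25
f 23 25 24
f 24 25 26
f 24 26 16
f 25 13 27
f 25 27 26
f 26 27 28
f 26 28 16
f 27 13 29
f 27 29 28
f 28 29 30
f 28 30 16
f 29 13 31
f 29 31 30
f 30 31 32
f 30 32 16
f 31 13 33
f 31 33 32
f 32 33 34
f 32 34 16
f 33 13 35
f 33 35 34
f 34 35 36
f 34 36 16
f 35 13 37
f 35 37 36
f 36 37 38
f 36 38 16
f 37 13 39
f 37 39 38
f 38 39 40
f 38 40 16
f 39 13 14
f 39 14 40
f 40 14 15
f 40 15 16
f 42 44 41
f 45 42 41
f 41 44 43
f 43 45 41
f 42 48 44
f 46 42 45
f 46 48 42
f 44 48 43
f 47 45 43
f 43 48 47
f 47 46 45
f 48 46 47
f 50 52 49
f 53 50 49
f 49 52 51
f 51 53 49
f 50 56 52
f 54 50 53
f 54 56 50
f 52 56 51
f 55 53 51
f 51 56 55
f 55 54 53
f 56 54 55
f 58 57 61
f 58 61 59
f 59 61 62
f 59 62 60
f 61 57 63
f 61 63 62
f 62 63 64
f 62 64 60
f 63 57 65
f 63 65 64
f 64 65 66
f 64 66 60
f 65 57 67
f 65 67 66
f 66 67 68
f 66 68 60
f 67 57 69
f 67 69 68
f 68 69 70
f 68 70 60
f 69 57 71
f 69 71 70
f 70 71 72
f 70 72 60
f 71 57 73
f 71 73 72
f 72 73 74
f 72 74 60
f 73 57 75
f 73 75 74
f 74 75 76
f 74 76 60
f 75 57 77
f 75 77 76
f 76 77 78
f 76 78 60
f 77 57 58
f 77 58 78
f 78 58 59
f 78 59 60



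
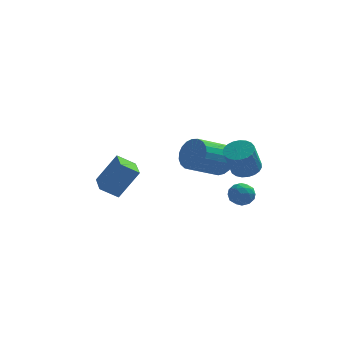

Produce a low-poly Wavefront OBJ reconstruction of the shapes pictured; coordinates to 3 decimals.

v -4.238 1.024 -1.634
v -3.09 1.368 0.102
v -4.526 2.694 -1.774
v -3.377 3.037 -0.038
v -3.203 1.143 -2.342
v -2.054 1.486 -0.606
v -3.49 2.812 -2.482
v -2.342 3.156 -0.746
v 3.47 0.918 -1.047
v 4.08 0.989 -1.575
v 2.9 0.031 -1.825
v 3.51 0.102 -2.353
v 3.637 -0.243 -1.632
v 3.989 0.305 -1.151
v 2.991 0.715 -2.249
v 3.343 1.263 -1.768
v 3.784 0.863 -2.318
v 4.183 0.272 -1.936
v 2.797 0.748 -1.464
v 3.196 0.157 -1.082
v 3.825 1.031 -1.243
v 3.155 -0.011 -2.157
v 3.23 -0.214 -1.733
v 3.588 -0.172 -2.044
v 3.772 0.629 -0.993
v 4.13 0.671 -1.304
v 3.87 -0.053 -1.337
v 2.85 0.349 -2.096
v 3.208 0.391 -2.407
v 3.392 1.192 -1.356
v 3.75 1.234 -1.667
v 3.11 1.073 -2.063
v 4.009 0.999 -1.99
v 3.674 0.478 -2.447
v 3.369 0.838 -2.386
v 3.576 1.16 -2.103
v 4.244 0.651 -1.765
v 3.909 0.13 -2.223
v 3.984 -0.073 -1.799
v 4.191 0.249 -1.516
v 4.07 0.578 -2.202
v 3.071 0.89 -1.177
v 2.736 0.369 -1.635
v 2.789 0.771 -1.884
v 2.996 1.093 -1.601
v 3.306 0.542 -0.953
v 2.971 0.021 -1.41
v 3.404 -0.14 -1.297
v 3.611 0.182 -1.014
v 2.91 0.442 -1.198
v 3.633 -2.626 1.985
v 4.279 -2.207 2.321
v 3.873 -2.875 3.932
v 3.227 -3.294 3.595
v 4.019 -1.976 2.352
v 3.613 -2.644 3.962
v 3.692 -1.857 2.318
v 3.286 -2.525 3.929
v 3.355 -1.871 2.228
v 2.949 -2.539 3.838
v 3.066 -2.016 2.095
v 2.66 -2.684 3.705
v 2.875 -2.266 1.943
v 2.469 -2.934 3.554
v 2.815 -2.578 1.799
v 2.409 -3.246 3.409
v 2.897 -2.899 1.686
v 2.491 -3.567 3.297
v 3.105 -3.172 1.625
v 2.7 -3.84 3.236
v 3.405 -3.351 1.627
v 3 -4.019 3.237
v 3.745 -3.405 1.69
v 3.339 -4.073 3.3
v 4.065 -3.324 1.804
v 3.659 -3.991 3.415
v 4.31 -3.122 1.95
v 3.904 -3.79 3.56
v 4.438 -2.834 2.101
v 4.032 -3.502 3.712
v 4.427 -2.511 2.233
v 4.021 -3.179 3.843
v 2.361 2.783 -0.206
v 2.907 2.878 0.732
v 1.366 1.753 1.744
v 0.819 1.657 0.806
v 2.643 3.246 0.739
v 1.101 2.121 1.751
v 2.33 3.534 0.583
v 0.788 2.409 1.595
v 2.022 3.692 0.29
v 0.481 2.567 1.302
v 1.773 3.693 -0.089
v 0.232 2.568 0.923
v 1.625 3.536 -0.488
v 0.084 2.411 0.524
v 1.605 3.249 -0.838
v 0.064 2.124 0.174
v 1.715 2.882 -1.079
v 0.174 1.756 -0.067
v 1.937 2.497 -1.169
v 0.396 1.372 -0.157
v 2.232 2.161 -1.092
v 0.691 1.036 -0.08
v 2.55 1.933 -0.863
v 1.008 0.808 0.149
v 2.834 1.852 -0.519
v 1.293 0.727 0.493
v 3.037 1.932 -0.122
v 1.496 0.807 0.89
v 3.123 2.159 0.261
v 1.581 1.033 1.273
v 3.077 2.493 0.563
v 1.535 1.368 1.575
f 2 4 1
f 5 2 1
f 1 4 3
f 3 5 1
f 2 8 4
f 6 2 5
f 6 8 2
f 4 8 3
f 7 5 3
f 3 8 7
f 7 6 5
f 8 6 7
f 9 46 25
f 46 20 49
f 25 49 14
f 46 49 25
f 9 25 21
f 25 14 26
f 21 26 10
f 25 26 21
f 9 21 30
f 21 10 31
f 30 31 16
f 21 31 30
f 9 30 42
f 30 16 45
f 42 45 19
f 30 45 42
f 9 42 46
f 42 19 50
f 46 50 20
f 42 50 46
f 10 26 37
f 26 14 40
f 37 40 18
f 26 40 37
f 14 49 27
f 49 20 48
f 27 48 13
f 49 48 27
f 20 50 47
f 50 19 43
f 47 43 11
f 50 43 47
f 19 45 44
f 45 16 32
f 44 32 15
f 45 32 44
f 16 31 36
f 31 10 33
f 36 33 17
f 31 33 36
f 12 38 24
f 38 18 39
f 24 39 13
f 38 39 24
f 12 24 22
f 24 13 23
f 22 23 11
f 24 23 22
f 12 22 29
f 22 11 28
f 29 28 15
f 22 28 29
f 12 29 34
f 29 15 35
f 34 35 17
f 29 35 34
f 12 34 38
f 34 17 41
f 38 41 18
f 34 41 38
f 13 39 27
f 39 18 40
f 27 40 14
f 39 40 27
f 11 23 47
f 23 13 48
f 47 48 20
f 23 48 47
f 15 28 44
f 28 11 43
f 44 43 19
f 28 43 44
f 17 35 36
f 35 15 32
f 36 32 16
f 35 32 36
f 18 41 37
f 41 17 33
f 37 33 10
f 41 33 37
f 52 51 55
f 52 55 53
f 53 55 56
f 53 56 54
f 55 51 57
f 55 57 56
f 56 57 58
f 56 58 54
f 57 51 59
f 57 59 58
f 58 59 60
f 58 60 54
f 59 51 61
f 59 61 60
f 60 61 62
f 60 62 54
f 61 51 63
f 61 63 62
f 62 63 64
f 62 64 54
f 63 51 65
f 63 65 64
f 64 65 66
f 64 66 54
f 65 51 67
f 65 67 66
f 66 67 68
f 66 68 54
f 67 51 69
f 67 69 68
f 68 69 70
f 68 70 54
f 69 51 71
f 69 71 70
f 70 71 72
f 70 72 54
f 71 51 73
f 71 73 72
f 72 73 74
f 72 74 54
f 73 51 75
f 73 75 74
f 74 75 76
f 74 76 54
f 75 51 77
f 75 77 76
f 76 77 78
f 76 78 54
f 77 51 79
f 77 79 78
f 78 79 80
f 78 80 54
f 79 51 81
f 79 81 80
f 80 81 82
f 80 82 54
f 81 51 52
f 81 52 82
f 82 52 53
f 82 53 54
f 84 83 87
f 84 87 85
f 85 87 88
f 85 88 86
f 87 83 89
f 87 89 88
f 88 89 90
f 88 90 86
f 89 83 91
f 89 91 90
f 90 91 92
f 90 92 86
f 91 83 93
f 91 93 92
f 92 93 94
f 92 94 86
f 93 83 95
f 93 95 94
f 94 95 96
f 94 96 86
f 95 83 97
f 95 97 96
f 96 97 98
f 96 98 86
f 97 83 99
f 97 99 98
f 98 99 100
f 98 100 86
f 99 83 101
f 99 101 100
f 100 101 102
f 100 102 86
f 101 83 103
f 101 103 102
f 102 103 104
f 102 104 86
f 103 83 105
f 103 105 104
f 104 105 106
f 104 106 86
f 105 83 107
f 105 107 106
f 106 107 108
f 106 108 86
f 107 83 109
f 107 109 108
f 108 109 110
f 108 110 86
f 109 83 111
f 109 111 110
f 110 111 112
f 110 112 86
f 111 83 113
f 111 113 112
f 112 113 114
f 112 114 86
f 113 83 84
f 113 84 114
f 114 84 85
f 114 85 86



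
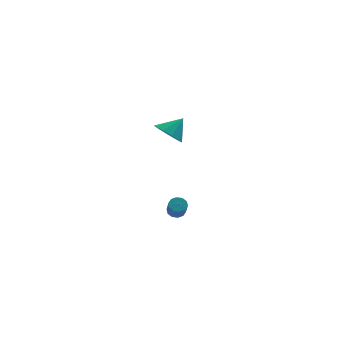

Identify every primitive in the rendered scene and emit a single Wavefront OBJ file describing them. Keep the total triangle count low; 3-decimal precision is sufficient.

v 1.483 3.297 1.807
v 1.86 3.925 1.187
v 2.397 3.683 2.753
v 1.43 4.201 1.489
v 1.021 4.131 1.913
v 0.788 3.743 2.297
v 0.821 3.184 2.493
v 1.107 2.668 2.428
v 1.537 2.393 2.126
v 1.946 2.462 1.702
v 2.178 2.85 1.318
v 2.146 3.409 1.122
v 0.716 -3.673 -0.231
v 1.187 -3.543 -0.124
v 1.174 -4.156 0.678
v 0.704 -4.287 0.571
v 0.998 -3.347 0.023
v 0.985 -3.96 0.825
v 0.701 -3.276 0.072
v 0.689 -3.89 0.875
v 0.41 -3.357 0.006
v 0.398 -3.97 0.808
v 0.236 -3.559 -0.151
v 0.224 -4.172 0.652
v 0.246 -3.804 -0.338
v 0.233 -4.417 0.464
v 0.435 -4 -0.485
v 0.422 -4.613 0.317
v 0.731 -4.07 -0.535
v 0.719 -4.684 0.268
v 1.022 -3.99 -0.468
v 1.01 -4.603 0.334
v 1.196 -3.788 -0.312
v 1.184 -4.401 0.491
f 2 1 4
f 2 4 3
f 4 1 5
f 4 5 3
f 5 1 6
f 5 6 3
f 6 1 7
f 6 7 3
f 7 1 8
f 7 8 3
f 8 1 9
f 8 9 3
f 9 1 10
f 9 10 3
f 10 1 11
f 10 11 3
f 11 1 12
f 11 12 3
f 12 1 2
f 12 2 3
f 14 13 17
f 14 17 15
f 15 17 18
f 15 18 16
f 17 13 19
f 17 19 18
f 18 19 20
f 18 20 16
f 19 13 21
f 19 21 20
f 20 21 22
f 20 22 16
f 21 13 23
f 21 23 22
f 22 23 24
f 22 24 16
f 23 13 25
f 23 25 24
f 24 25 26
f 24 26 16
f 25 13 27
f 25 27 26
f 26 27 28
f 26 28 16
f 27 13 29
f 27 29 28
f 28 29 30
f 28 30 16
f 29 13 31
f 29 31 30
f 30 31 32
f 30 32 16
f 31 13 33
f 31 33 32
f 32 33 34
f 32 34 16
f 33 13 14
f 33 14 34
f 34 14 15
f 34 15 16



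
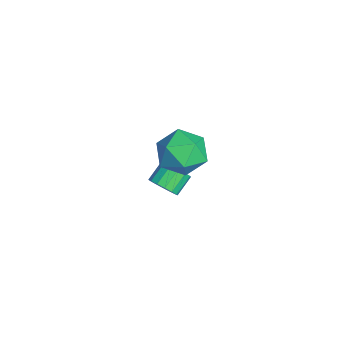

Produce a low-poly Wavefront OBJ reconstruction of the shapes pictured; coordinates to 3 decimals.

v -2.515 1.618 -2.748
v -2.221 1.335 -2.143
v -2.811 1.999 -1.546
v -3.105 2.282 -2.152
v -1.994 1.622 -2.237
v -2.584 2.286 -1.641
v -1.906 1.908 -2.468
v -2.496 2.572 -1.872
v -1.982 2.116 -2.775
v -2.572 2.78 -2.178
v -2.2 2.19 -3.074
v -2.79 2.854 -2.477
v -2.503 2.112 -3.286
v -3.093 2.776 -2.689
v -2.809 1.901 -3.354
v -3.399 2.565 -2.757
v -3.036 1.614 -3.259
v -3.626 2.278 -2.663
v -3.124 1.328 -3.028
v -3.714 1.992 -2.432
v -3.048 1.12 -2.722
v -3.638 1.784 -2.125
v -2.83 1.046 -2.423
v -3.42 1.71 -1.826
v -2.527 1.124 -2.211
v -3.117 1.788 -1.614
v 0.761 2.429 3.489
v 1.429 1.875 2.709
v -0.769 2.045 2.451
v -0.101 1.491 1.671
v -0.261 1.033 2.732
v 0.685 1.27 3.374
v -0.025 2.65 1.786
v 0.921 2.887 2.428
v 0.944 2.012 1.657
v 0.798 1.012 2.241
v -0.138 2.908 2.919
v -0.284 1.908 3.503
f 2 1 5
f 2 5 3
f 3 5 6
f 3 6 4
f 5 1 7
f 5 7 6
f 6 7 8
f 6 8 4
f 7 1 9
f 7 9 8
f 8 9 10
f 8 10 4
f 9 1 11
f 9 11 10
f 10 11 12
f 10 12 4
f 11 1 13
f 11 13 12
f 12 13 14
f 12 14 4
f 13 1 15
f 13 15 14
f 14 15 16
f 14 16 4
f 15 1 17
f 15 17 16
f 16 17 18
f 16 18 4
f 17 1 19
f 17 19 18
f 18 19 20
f 18 20 4
f 19 1 21
f 19 21 20
f 20 21 22
f 20 22 4
f 21 1 23
f 21 23 22
f 22 23 24
f 22 24 4
f 23 1 25
f 23 25 24
f 24 25 26
f 24 26 4
f 25 1 2
f 25 2 26
f 26 2 3
f 26 3 4
f 27 38 32
f 27 32 28
f 27 28 34
f 27 34 37
f 27 37 38
f 28 32 36
f 32 38 31
f 38 37 29
f 37 34 33
f 34 28 35
f 30 36 31
f 30 31 29
f 30 29 33
f 30 33 35
f 30 35 36
f 31 36 32
f 29 31 38
f 33 29 37
f 35 33 34
f 36 35 28



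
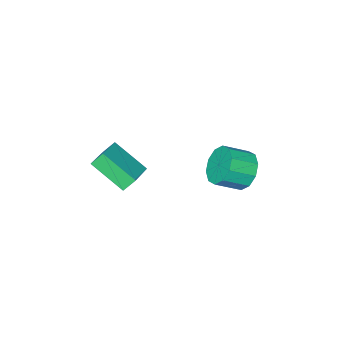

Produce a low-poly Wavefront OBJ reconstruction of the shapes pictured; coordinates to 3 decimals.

v -2.563 -1.178 -1.923
v -2.055 -1.275 -2.814
v -0.989 -1.819 -2.148
v -1.497 -1.722 -1.257
v -1.917 -0.703 -2.57
v -0.851 -1.247 -1.903
v -2.025 -0.314 -2.078
v -0.959 -0.857 -1.412
v -2.339 -0.254 -1.528
v -1.273 -0.798 -0.861
v -2.738 -0.547 -1.128
v -1.672 -1.091 -0.462
v -3.071 -1.081 -1.032
v -2.005 -1.625 -0.366
v -3.209 -1.653 -1.277
v -2.143 -2.197 -0.61
v -3.101 -2.043 -1.768
v -2.035 -2.586 -1.102
v -2.787 -2.102 -2.319
v -1.721 -2.646 -1.652
v -2.388 -1.809 -2.718
v -1.322 -2.353 -2.052
v 2.281 -4.195 0.889
v 3.567 -3.395 1.437
v 1.787 -2.674 -0.173
v 3.072 -1.874 0.374
v 2.728 -4.486 0.266
v 4.013 -3.686 0.813
v 2.233 -2.965 -0.797
v 3.519 -2.165 -0.249
f 2 1 5
f 2 5 3
f 3 5 6
f 3 6 4
f 5 1 7
f 5 7 6
f 6 7 8
f 6 8 4
f 7 1 9
f 7 9 8
f 8 9 10
f 8 10 4
f 9 1 11
f 9 11 10
f 10 11 12
f 10 12 4
f 11 1 13
f 11 13 12
f 12 13 14
f 12 14 4
f 13 1 15
f 13 15 14
f 14 15 16
f 14 16 4
f 15 1 17
f 15 17 16
f 16 17 18
f 16 18 4
f 17 1 19
f 17 19 18
f 18 19 20
f 18 20 4
f 19 1 21
f 19 21 20
f 20 21 22
f 20 22 4
f 21 1 2
f 21 2 22
f 22 2 3
f 22 3 4
f 24 26 23
f 27 24 23
f 23 26 25
f 25 27 23
f 24 30 26
f 28 24 27
f 28 30 24
f 26 30 25
f 29 27 25
f 25 30 29
f 29 28 27
f 30 28 29



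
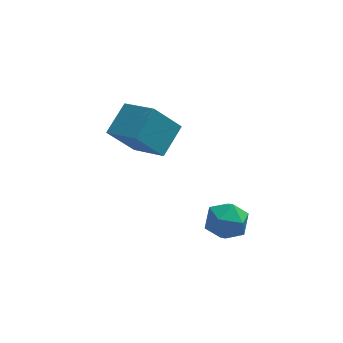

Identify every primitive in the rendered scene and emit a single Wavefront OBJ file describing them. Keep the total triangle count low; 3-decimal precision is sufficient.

v 0.285 -3.067 -0.344
v 0.988 -3.633 -0.405
v -0.628 -4.167 -0.655
v 0.075 -4.733 -0.716
v -0.162 -4.392 0.087
v 0.402 -3.712 0.279
v -0.042 -4.088 -1.339
v 0.522 -3.408 -1.147
v 0.786 -4.264 -1.02
v 0.711 -4.452 -0.139
v -0.351 -3.348 -0.921
v -0.426 -3.536 -0.04
v -4.041 0.163 1.068
v -2.978 -1.025 1.765
v -3.315 1.247 1.809
v -2.252 0.058 2.505
v -3.008 0.342 -0.205
v -1.945 -0.847 0.491
v -2.282 1.425 0.535
v -1.219 0.237 1.232
f 1 12 6
f 1 6 2
f 1 2 8
f 1 8 11
f 1 11 12
f 2 6 10
f 6 12 5
f 12 11 3
f 11 8 7
f 8 2 9
f 4 10 5
f 4 5 3
f 4 3 7
f 4 7 9
f 4 9 10
f 5 10 6
f 3 5 12
f 7 3 11
f 9 7 8
f 10 9 2
f 14 16 13
f 17 14 13
f 13 16 15
f 15 17 13
f 14 20 16
f 18 14 17
f 18 20 14
f 16 20 15
f 19 17 15
f 15 20 19
f 19 18 17
f 20 18 19



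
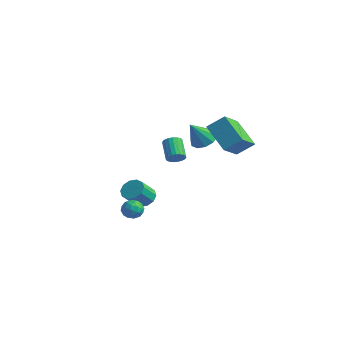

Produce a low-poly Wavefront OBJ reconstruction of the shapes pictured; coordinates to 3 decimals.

v 0.833 0.218 2.609
v 1.723 0.224 2.578
v 0.887 -0.818 3.931
v 1.561 0.635 2.907
v 1.122 0.886 3.122
v 0.572 0.882 3.141
v 0.122 0.625 2.957
v -0.056 0.212 2.641
v 0.105 -0.199 2.312
v 0.545 -0.45 2.097
v 1.094 -0.446 2.078
v 1.544 -0.189 2.262
v -3.79 -0.802 -3.359
v -3.145 -0.386 -3.1
v -2.865 -1.443 -2.102
v -3.51 -1.858 -2.361
v -3.541 -0.239 -2.833
v -3.261 -1.295 -1.835
v -4.033 -0.306 -2.766
v -3.753 -1.362 -1.768
v -4.432 -0.563 -2.926
v -4.151 -1.619 -1.928
v -4.585 -0.911 -3.251
v -4.305 -1.967 -2.253
v -4.435 -1.217 -3.618
v -4.155 -2.274 -2.62
v -4.039 -1.365 -3.885
v -3.759 -2.421 -2.887
v -3.547 -1.298 -3.952
v -3.267 -2.354 -2.954
v -3.149 -1.041 -3.792
v -2.868 -2.097 -2.794
v -2.995 -0.693 -3.467
v -2.715 -1.749 -2.469
v 3.061 -3.291 2.505
v 3.377 -3.495 2.933
v 2.416 -3.072 3.844
v 2.099 -2.869 3.415
v 3.457 -3.273 2.914
v 2.496 -2.85 3.825
v 3.468 -3.053 2.824
v 2.507 -2.631 3.735
v 3.409 -2.875 2.679
v 2.448 -2.453 3.59
v 3.29 -2.769 2.504
v 2.329 -2.347 3.415
v 3.131 -2.753 2.329
v 2.17 -2.331 3.24
v 2.96 -2.831 2.184
v 1.998 -2.408 3.095
v 2.806 -2.987 2.095
v 1.845 -2.565 3.006
v 2.696 -3.197 2.076
v 1.735 -2.774 2.987
v 2.65 -3.422 2.132
v 1.689 -3 3.043
v 2.674 -3.625 2.252
v 1.713 -3.203 3.163
v 2.765 -3.771 2.415
v 1.804 -3.348 3.326
v 2.908 -3.833 2.594
v 1.946 -3.41 3.505
v 3.076 -3.802 2.758
v 2.115 -3.379 3.669
v 3.242 -3.682 2.878
v 2.281 -3.26 3.788
v -2.327 -1.875 -3.483
v -2.006 -2.313 -3.981
v -2.814 -2.827 -2.959
v -2.493 -3.265 -3.457
v -2.083 -2.915 -2.956
v -1.782 -2.326 -3.28
v -3.038 -2.814 -3.66
v -2.737 -2.225 -3.984
v -2.446 -2.893 -4.09
v -1.856 -2.955 -3.655
v -2.964 -2.185 -3.285
v -2.374 -2.247 -2.85
v -2.124 -2.01 -3.778
v -2.696 -3.13 -3.162
v -2.455 -2.924 -2.868
v -2.267 -3.181 -3.16
v -1.992 -2.018 -3.366
v -1.804 -2.276 -3.659
v -1.849 -2.629 -3.056
v -3.016 -2.864 -3.281
v -2.828 -3.122 -3.574
v -2.553 -1.959 -3.78
v -2.365 -2.216 -4.072
v -2.971 -2.511 -3.884
v -2.194 -2.609 -4.135
v -2.48 -3.168 -3.827
v -2.8 -2.903 -3.946
v -2.623 -2.557 -4.137
v -1.847 -2.645 -3.879
v -2.133 -3.205 -3.571
v -1.892 -2.999 -3.276
v -1.715 -2.653 -3.467
v -2.105 -2.986 -3.943
v -2.687 -1.935 -3.369
v -2.973 -2.495 -3.061
v -3.105 -2.487 -3.473
v -2.928 -2.141 -3.664
v -2.34 -1.972 -3.113
v -2.626 -2.531 -2.805
v -2.197 -2.583 -2.803
v -2.02 -2.237 -2.994
v -2.715 -2.154 -2.997
v 2.044 0.405 3.493
v 2.761 -1.03 4.351
v 2.681 1.204 4.297
v 3.399 -0.231 5.155
v 3.661 0.431 2.185
v 4.379 -1.004 3.043
v 4.299 1.23 2.989
v 5.016 -0.205 3.847
f 2 1 4
f 2 4 3
f 4 1 5
f 4 5 3
f 5 1 6
f 5 6 3
f 6 1 7
f 6 7 3
f 7 1 8
f 7 8 3
f 8 1 9
f 8 9 3
f 9 1 10
f 9 10 3
f 10 1 11
f 10 11 3
f 11 1 12
f 11 12 3
f 12 1 2
f 12 2 3
f 14 13 17
f 14 17 15
f 15 17 18
f 15 18 16
f 17 13 19
f 17 19 18
f 18 19 20
f 18 20 16
f 19 13 21
f 19 21 20
f 20 21 22
f 20 22 16
f 21 13 23
f 21 23 22
f 22 23 24
f 22 24 16
f 23 13 25
f 23 25 24
f 24 25 26
f 24 26 16
f 25 13 27
f 25 27 26
f 26 27 28
f 26 28 16
f 27 13 29
f 27 29 28
f 28 29 30
f 28 30 16
f 29 13 31
f 29 31 30
f 30 31 32
f 30 32 16
f 31 13 33
f 31 33 32
f 32 33 34
f 32 34 16
f 33 13 14
f 33 14 34
f 34 14 15
f 34 15 16
f 36 35 39
f 36 39 37
f 37 39 40
f 37 40 38
f 39 35 41
f 39 41 40
f 40 41 42
f 40 42 38
f 41 35 43
f 41 43 42
f 42 43 44
f 42 44 38
f 43 35 45
f 43 45 44
f 44 45 46
f 44 46 38
f 45 35 47
f 45 47 46
f 46 47 48
f 46 48 38
f 47 35 49
f 47 49 48
f 48 49 50
f 48 50 38
f 49 35 51
f 49 51 50
f 50 51 52
f 50 52 38
f 51 35 53
f 51 53 52
f 52 53 54
f 52 54 38
f 53 35 55
f 53 55 54
f 54 55 56
f 54 56 38
f 55 35 57
f 55 57 56
f 56 57 58
f 56 58 38
f 57 35 59
f 57 59 58
f 58 59 60
f 58 60 38
f 59 35 61
f 59 61 60
f 60 61 62
f 60 62 38
f 61 35 63
f 61 63 62
f 62 63 64
f 62 64 38
f 63 35 65
f 63 65 64
f 64 65 66
f 64 66 38
f 65 35 36
f 65 36 66
f 66 36 37
f 66 37 38
f 67 104 83
f 104 78 107
f 83 107 72
f 104 107 83
f 67 83 79
f 83 72 84
f 79 84 68
f 83 84 79
f 67 79 88
f 79 68 89
f 88 89 74
f 79 89 88
f 67 88 100
f 88 74 103
f 100 103 77
f 88 103 100
f 67 100 104
f 100 77 108
f 104 108 78
f 100 108 104
f 68 84 95
f 84 72 98
f 95 98 76
f 84 98 95
f 72 107 85
f 107 78 106
f 85 106 71
f 107 106 85
f 78 108 105
f 108 77 101
f 105 101 69
f 108 101 105
f 77 103 102
f 103 74 90
f 102 90 73
f 103 90 102
f 74 89 94
f 89 68 91
f 94 91 75
f 89 91 94
f 70 96 82
f 96 76 97
f 82 97 71
f 96 97 82
f 70 82 80
f 82 71 81
f 80 81 69
f 82 81 80
f 70 80 87
f 80 69 86
f 87 86 73
f 80 86 87
f 70 87 92
f 87 73 93
f 92 93 75
f 87 93 92
f 70 92 96
f 92 75 99
f 96 99 76
f 92 99 96
f 71 97 85
f 97 76 98
f 85 98 72
f 97 98 85
f 69 81 105
f 81 71 106
f 105 106 78
f 81 106 105
f 73 86 102
f 86 69 101
f 102 101 77
f 86 101 102
f 75 93 94
f 93 73 90
f 94 90 74
f 93 90 94
f 76 99 95
f 99 75 91
f 95 91 68
f 99 91 95
f 110 112 109
f 113 110 109
f 109 112 111
f 111 113 109
f 110 116 112
f 114 110 113
f 114 116 110
f 112 116 111
f 115 113 111
f 111 116 115
f 115 114 113
f 116 114 115



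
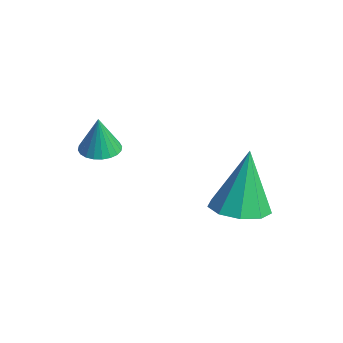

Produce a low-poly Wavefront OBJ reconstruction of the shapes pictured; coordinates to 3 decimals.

v 0.048 0.089 -2.693
v 0.632 -0.083 -2.732
v 0.112 0.031 -1.447
v 0.653 0.154 -2.722
v 0.583 0.381 -2.708
v 0.431 0.563 -2.691
v 0.221 0.674 -2.675
v -0.016 0.695 -2.662
v -0.243 0.624 -2.653
v -0.426 0.471 -2.651
v -0.537 0.261 -2.655
v -0.558 0.024 -2.665
v -0.488 -0.203 -2.679
v -0.336 -0.385 -2.696
v -0.126 -0.496 -2.712
v 0.111 -0.517 -2.725
v 0.338 -0.446 -2.734
v 0.521 -0.293 -2.736
v 2.5 3.191 -4.474
v 3.033 3.912 -4.546
v 2.18 3.629 -2.446
v 2.451 4.068 -4.672
v 1.891 3.813 -4.705
v 1.617 3.267 -4.63
v 1.755 2.685 -4.482
v 2.242 2.34 -4.331
v 2.849 2.393 -4.247
v 3.293 2.819 -4.269
v 3.366 3.419 -4.387
f 2 1 4
f 2 4 3
f 4 1 5
f 4 5 3
f 5 1 6
f 5 6 3
f 6 1 7
f 6 7 3
f 7 1 8
f 7 8 3
f 8 1 9
f 8 9 3
f 9 1 10
f 9 10 3
f 10 1 11
f 10 11 3
f 11 1 12
f 11 12 3
f 12 1 13
f 12 13 3
f 13 1 14
f 13 14 3
f 14 1 15
f 14 15 3
f 15 1 16
f 15 16 3
f 16 1 17
f 16 17 3
f 17 1 18
f 17 18 3
f 18 1 2
f 18 2 3
f 20 19 22
f 20 22 21
f 22 19 23
f 22 23 21
f 23 19 24
f 23 24 21
f 24 19 25
f 24 25 21
f 25 19 26
f 25 26 21
f 26 19 27
f 26 27 21
f 27 19 28
f 27 28 21
f 28 19 29
f 28 29 21
f 29 19 20
f 29 20 21



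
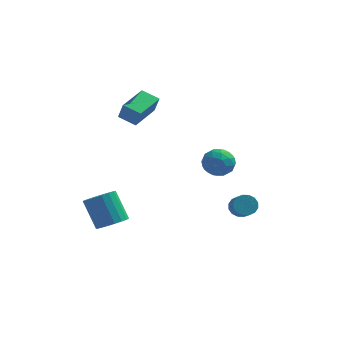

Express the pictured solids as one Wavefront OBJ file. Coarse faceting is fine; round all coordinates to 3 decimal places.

v -3.393 -3.209 -1.746
v -2.787 -3.707 -1.21
v -3.641 -2.969 0.441
v -4.247 -2.471 -0.094
v -2.583 -3.341 -1.268
v -3.436 -2.604 0.384
v -2.539 -2.949 -1.42
v -3.393 -2.212 0.231
v -2.665 -2.609 -1.637
v -3.518 -1.871 0.014
v -2.935 -2.387 -1.876
v -3.788 -1.65 -0.224
v -3.295 -2.328 -2.088
v -4.148 -1.591 -0.437
v -3.675 -2.444 -2.233
v -4.528 -1.706 -0.582
v -3.999 -2.711 -2.281
v -4.853 -1.973 -0.63
v -4.204 -3.076 -2.224
v -5.057 -2.339 -0.572
v -4.247 -3.468 -2.071
v -5.101 -2.731 -0.42
v -4.122 -3.809 -1.854
v -4.975 -3.071 -0.203
v -3.852 -4.03 -1.616
v -4.705 -3.293 0.036
v -3.492 -4.089 -1.403
v -4.345 -3.352 0.248
v -3.112 -3.974 -1.258
v -3.965 -3.236 0.393
v 1.254 3.613 -0.579
v 2.221 3.258 -0.54
v 0.819 2.562 0.64
v 1.786 2.207 0.679
v 1.575 3.166 0.994
v 1.844 3.815 0.241
v 1.196 2.005 -0.141
v 1.465 2.654 -0.894
v 2.185 2.265 -0.269
v 2.419 2.982 0.433
v 0.621 2.838 -0.333
v 0.855 3.555 0.369
v 1.775 3.528 -0.667
v 1.265 2.292 0.767
v 1.141 2.855 0.952
v 1.709 2.647 0.975
v 1.554 3.855 -0.208
v 2.122 3.647 -0.185
v 1.743 3.592 0.717
v 0.918 2.173 0.285
v 1.486 1.965 0.308
v 1.331 3.173 -0.875
v 1.899 2.965 -0.852
v 1.297 2.228 -0.617
v 2.323 2.736 -0.484
v 2.068 2.118 0.232
v 1.721 1.999 -0.25
v 1.878 2.381 -0.693
v 2.46 3.157 -0.072
v 2.205 2.54 0.645
v 2.081 3.103 0.83
v 2.239 3.484 0.387
v 2.44 2.573 0.087
v 0.835 3.28 -0.545
v 0.58 2.663 0.172
v 0.801 2.336 -0.287
v 0.959 2.717 -0.73
v 0.972 3.702 -0.132
v 0.717 3.084 0.584
v 1.162 3.439 0.793
v 1.319 3.821 0.35
v 0.6 3.247 0.013
v -4.178 2.826 3.303
v -3.842 2.53 4.405
v -3.437 4.738 3.591
v -3.102 4.442 4.693
v -3.118 2.478 2.887
v -2.783 2.182 3.989
v -2.378 4.39 3.175
v -2.042 4.094 4.277
v 3.062 0.842 -2.214
v 3.705 1.156 -2.14
v 4.082 0.212 -1.412
v 3.438 -0.102 -1.486
v 3.5 1.29 -1.86
v 3.876 0.347 -1.132
v 3.177 1.304 -1.674
v 3.553 0.361 -0.946
v 2.823 1.194 -1.634
v 3.199 0.251 -0.905
v 2.533 0.99 -1.748
v 2.91 0.047 -1.02
v 2.385 0.746 -1.988
v 2.761 -0.197 -1.26
v 2.418 0.528 -2.288
v 2.795 -0.416 -1.56
v 2.624 0.393 -2.568
v 3 -0.55 -1.84
v 2.947 0.379 -2.754
v 3.323 -0.564 -2.026
v 3.301 0.489 -2.795
v 3.677 -0.454 -2.066
v 3.59 0.693 -2.68
v 3.967 -0.25 -1.952
v 3.739 0.937 -2.44
v 4.115 -0.006 -1.712
f 2 1 5
f 2 5 3
f 3 5 6
f 3 6 4
f 5 1 7
f 5 7 6
f 6 7 8
f 6 8 4
f 7 1 9
f 7 9 8
f 8 9 10
f 8 10 4
f 9 1 11
f 9 11 10
f 10 11 12
f 10 12 4
f 11 1 13
f 11 13 12
f 12 13 14
f 12 14 4
f 13 1 15
f 13 15 14
f 14 15 16
f 14 16 4
f 15 1 17
f 15 17 16
f 16 17 18
f 16 18 4
f 17 1 19
f 17 19 18
f 18 19 20
f 18 20 4
f 19 1 21
f 19 21 20
f 20 21 22
f 20 22 4
f 21 1 23
f 21 23 22
f 22 23 24
f 22 24 4
f 23 1 25
f 23 25 24
f 24 25 26
f 24 26 4
f 25 1 27
f 25 27 26
f 26 27 28
f 26 28 4
f 27 1 29
f 27 29 28
f 28 29 30
f 28 30 4
f 29 1 2
f 29 2 30
f 30 2 3
f 30 3 4
f 31 68 47
f 68 42 71
f 47 71 36
f 68 71 47
f 31 47 43
f 47 36 48
f 43 48 32
f 47 48 43
f 31 43 52
f 43 32 53
f 52 53 38
f 43 53 52
f 31 52 64
f 52 38 67
f 64 67 41
f 52 67 64
f 31 64 68
f 64 41 72
f 68 72 42
f 64 72 68
f 32 48 59
f 48 36 62
f 59 62 40
f 48 62 59
f 36 71 49
f 71 42 70
f 49 70 35
f 71 70 49
f 42 72 69
f 72 41 65
f 69 65 33
f 72 65 69
f 41 67 66
f 67 38 54
f 66 54 37
f 67 54 66
f 38 53 58
f 53 32 55
f 58 55 39
f 53 55 58
f 34 60 46
f 60 40 61
f 46 61 35
f 60 61 46
f 34 46 44
f 46 35 45
f 44 45 33
f 46 45 44
f 34 44 51
f 44 33 50
f 51 50 37
f 44 50 51
f 34 51 56
f 51 37 57
f 56 57 39
f 51 57 56
f 34 56 60
f 56 39 63
f 60 63 40
f 56 63 60
f 35 61 49
f 61 40 62
f 49 62 36
f 61 62 49
f 33 45 69
f 45 35 70
f 69 70 42
f 45 70 69
f 37 50 66
f 50 33 65
f 66 65 41
f 50 65 66
f 39 57 58
f 57 37 54
f 58 54 38
f 57 54 58
f 40 63 59
f 63 39 55
f 59 55 32
f 63 55 59
f 74 76 73
f 77 74 73
f 73 76 75
f 75 77 73
f 74 80 76
f 78 74 77
f 78 80 74
f 76 80 75
f 79 77 75
f 75 80 79
f 79 78 77
f 80 78 79
f 82 81 85
f 82 85 83
f 83 85 86
f 83 86 84
f 85 81 87
f 85 87 86
f 86 87 88
f 86 88 84
f 87 81 89
f 87 89 88
f 88 89 90
f 88 90 84
f 89 81 91
f 89 91 90
f 90 91 92
f 90 92 84
f 91 81 93
f 91 93 92
f 92 93 94
f 92 94 84
f 93 81 95
f 93 95 94
f 94 95 96
f 94 96 84
f 95 81 97
f 95 97 96
f 96 97 98
f 96 98 84
f 97 81 99
f 97 99 98
f 98 99 100
f 98 100 84
f 99 81 101
f 99 101 100
f 100 101 102
f 100 102 84
f 101 81 103
f 101 103 102
f 102 103 104
f 102 104 84
f 103 81 105
f 103 105 104
f 104 105 106
f 104 106 84
f 105 81 82
f 105 82 106
f 106 82 83
f 106 83 84



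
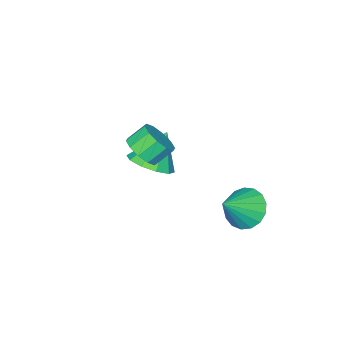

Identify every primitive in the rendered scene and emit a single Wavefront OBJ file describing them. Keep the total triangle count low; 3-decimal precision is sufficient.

v 1.376 -0.982 -0.137
v 1.963 -1.013 0.463
v 1.29 -0.648 1.138
v 0.704 -0.618 0.537
v 1.989 -0.546 0.238
v 1.316 -0.182 0.912
v 1.781 -0.246 -0.132
v 1.108 0.118 0.543
v 1.418 -0.227 -0.503
v 0.746 0.137 0.172
v 1.04 -0.496 -0.735
v 0.367 -0.132 -0.06
v 0.79 -0.952 -0.738
v 0.117 -0.587 -0.063
v 0.764 -1.418 -0.512
v 0.091 -1.054 0.162
v 0.972 -1.718 -0.143
v 0.299 -1.354 0.532
v 1.334 -1.737 0.228
v 0.662 -1.373 0.903
v 1.713 -1.468 0.46
v 1.04 -1.104 1.135
v -1.079 -2.854 -3.537
v -0.521 -2.01 -3.189
v -2.041 -2.826 -2.063
v -1.04 -1.785 -3.532
v -1.573 -1.969 -3.877
v -1.918 -2.491 -4.092
v -1.942 -3.151 -4.095
v -1.637 -3.699 -3.884
v -1.118 -3.924 -3.541
v -0.584 -3.74 -3.196
v -0.24 -3.218 -2.981
v -0.215 -2.558 -2.979
v -1.734 1.738 -4.073
v -1.105 2.087 -4.782
v -0.466 1.622 -3.007
v -1.258 2.486 -4.557
v -1.52 2.714 -4.221
v -1.831 2.719 -3.851
v -2.119 2.499 -3.531
v -2.32 2.104 -3.336
v -2.386 1.626 -3.31
v -2.302 1.174 -3.458
v -2.089 0.851 -3.747
v -1.794 0.731 -4.111
v -1.485 0.842 -4.466
v -1.233 1.158 -4.731
v -1.096 1.607 -4.845
f 2 1 5
f 2 5 3
f 3 5 6
f 3 6 4
f 5 1 7
f 5 7 6
f 6 7 8
f 6 8 4
f 7 1 9
f 7 9 8
f 8 9 10
f 8 10 4
f 9 1 11
f 9 11 10
f 10 11 12
f 10 12 4
f 11 1 13
f 11 13 12
f 12 13 14
f 12 14 4
f 13 1 15
f 13 15 14
f 14 15 16
f 14 16 4
f 15 1 17
f 15 17 16
f 16 17 18
f 16 18 4
f 17 1 19
f 17 19 18
f 18 19 20
f 18 20 4
f 19 1 21
f 19 21 20
f 20 21 22
f 20 22 4
f 21 1 2
f 21 2 22
f 22 2 3
f 22 3 4
f 24 23 26
f 24 26 25
f 26 23 27
f 26 27 25
f 27 23 28
f 27 28 25
f 28 23 29
f 28 29 25
f 29 23 30
f 29 30 25
f 30 23 31
f 30 31 25
f 31 23 32
f 31 32 25
f 32 23 33
f 32 33 25
f 33 23 34
f 33 34 25
f 34 23 24
f 34 24 25
f 36 35 38
f 36 38 37
f 38 35 39
f 38 39 37
f 39 35 40
f 39 40 37
f 40 35 41
f 40 41 37
f 41 35 42
f 41 42 37
f 42 35 43
f 42 43 37
f 43 35 44
f 43 44 37
f 44 35 45
f 44 45 37
f 45 35 46
f 45 46 37
f 46 35 47
f 46 47 37
f 47 35 48
f 47 48 37
f 48 35 49
f 48 49 37
f 49 35 36
f 49 36 37



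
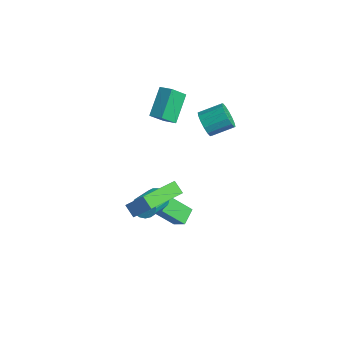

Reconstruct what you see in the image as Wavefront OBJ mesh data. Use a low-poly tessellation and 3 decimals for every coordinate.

v 1.539 -4.491 1.703
v 0.872 -4.514 2.212
v 1.367 -2.352 1.576
v 0.7 -2.375 2.085
v 2.84 -4.285 3.415
v 2.173 -4.308 3.924
v 2.668 -2.146 3.288
v 2.001 -2.169 3.797
v -1.931 2.833 2.726
v -1.397 2.895 2.055
v -0.796 4.089 2.642
v -1.329 4.027 3.314
v -1.755 3.132 1.939
v -1.154 4.326 2.527
v -2.161 3.289 2.035
v -1.559 4.483 2.622
v -2.504 3.324 2.315
v -1.903 4.518 2.903
v -2.694 3.228 2.706
v -2.093 4.422 3.294
v -2.68 3.025 3.102
v -2.079 4.219 3.69
v -2.464 2.771 3.398
v -1.863 3.965 3.985
v -2.106 2.534 3.513
v -1.505 3.728 4.101
v -1.701 2.377 3.418
v -1.099 3.571 4.005
v -1.357 2.342 3.137
v -0.756 3.536 3.725
v -1.167 2.438 2.746
v -0.566 3.632 3.334
v -1.181 2.641 2.35
v -0.58 3.835 2.938
v -0.33 -1.595 -0.056
v 0.215 -1.537 -0.491
v 1.054 -3.027 0.36
v 0.51 -3.085 0.796
v 0.299 -1.342 -0.232
v 1.138 -2.832 0.619
v 0.238 -1.205 0.067
v 1.078 -2.695 0.919
v 0.048 -1.157 0.339
v 0.887 -2.647 1.19
v -0.229 -1.21 0.52
v 0.61 -2.699 1.371
v -0.529 -1.351 0.569
v 0.31 -2.84 1.42
v -0.783 -1.548 0.475
v 0.056 -3.037 1.326
v -0.934 -1.755 0.26
v -0.094 -3.245 1.111
v -0.946 -1.927 -0.028
v -0.106 -3.416 0.823
v -0.817 -2.022 -0.322
v 0.023 -3.511 0.529
v -0.576 -2.019 -0.555
v 0.264 -3.509 0.296
v -0.279 -1.92 -0.674
v 0.561 -3.409 0.177
v 0.007 -1.746 -0.651
v 0.846 -3.235 0.2
v -0.404 -1.941 -1.042
v 0.407 -1.814 -0.419
v -0.855 -1.087 -0.629
v -0.044 -0.96 -0.007
v 0.344 -0.98 -2.213
v 1.155 -0.853 -1.591
v -0.107 -0.126 -1.801
v 0.704 0.001 -1.178
v -3.572 0.305 3.695
v -4.362 1.599 4.921
v -3.553 1.254 2.707
v -4.343 2.548 3.933
v -2.777 0.552 3.947
v -3.567 1.846 5.173
v -2.758 1.501 2.959
v -3.548 2.795 4.185
f 2 4 1
f 5 2 1
f 1 4 3
f 3 5 1
f 2 8 4
f 6 2 5
f 6 8 2
f 4 8 3
f 7 5 3
f 3 8 7
f 7 6 5
f 8 6 7
f 10 9 13
f 10 13 11
f 11 13 14
f 11 14 12
f 13 9 15
f 13 15 14
f 14 15 16
f 14 16 12
f 15 9 17
f 15 17 16
f 16 17 18
f 16 18 12
f 17 9 19
f 17 19 18
f 18 19 20
f 18 20 12
f 19 9 21
f 19 21 20
f 20 21 22
f 20 22 12
f 21 9 23
f 21 23 22
f 22 23 24
f 22 24 12
f 23 9 25
f 23 25 24
f 24 25 26
f 24 26 12
f 25 9 27
f 25 27 26
f 26 27 28
f 26 28 12
f 27 9 29
f 27 29 28
f 28 29 30
f 28 30 12
f 29 9 31
f 29 31 30
f 30 31 32
f 30 32 12
f 31 9 33
f 31 33 32
f 32 33 34
f 32 34 12
f 33 9 10
f 33 10 34
f 34 10 11
f 34 11 12
f 36 35 39
f 36 39 37
f 37 39 40
f 37 40 38
f 39 35 41
f 39 41 40
f 40 41 42
f 40 42 38
f 41 35 43
f 41 43 42
f 42 43 44
f 42 44 38
f 43 35 45
f 43 45 44
f 44 45 46
f 44 46 38
f 45 35 47
f 45 47 46
f 46 47 48
f 46 48 38
f 47 35 49
f 47 49 48
f 48 49 50
f 48 50 38
f 49 35 51
f 49 51 50
f 50 51 52
f 50 52 38
f 51 35 53
f 51 53 52
f 52 53 54
f 52 54 38
f 53 35 55
f 53 55 54
f 54 55 56
f 54 56 38
f 55 35 57
f 55 57 56
f 56 57 58
f 56 58 38
f 57 35 59
f 57 59 58
f 58 59 60
f 58 60 38
f 59 35 61
f 59 61 60
f 60 61 62
f 60 62 38
f 61 35 36
f 61 36 62
f 62 36 37
f 62 37 38
f 64 66 63
f 67 64 63
f 63 66 65
f 65 67 63
f 64 70 66
f 68 64 67
f 68 70 64
f 66 70 65
f 69 67 65
f 65 70 69
f 69 68 67
f 70 68 69
f 72 74 71
f 75 72 71
f 71 74 73
f 73 75 71
f 72 78 74
f 76 72 75
f 76 78 72
f 74 78 73
f 77 75 73
f 73 78 77
f 77 76 75
f 78 76 77

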